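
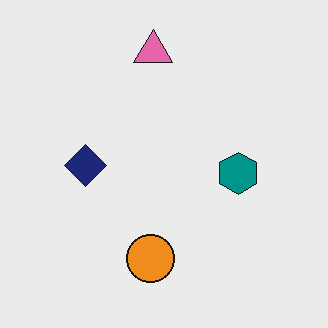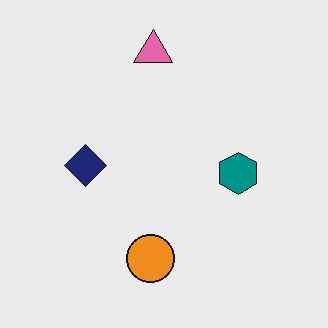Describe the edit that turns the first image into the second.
The image was given moderate JPEG compression.

Blocky 8×8 compression artifacts appear around shape edges and the flat background shows ringing — characteristic JPEG degradation.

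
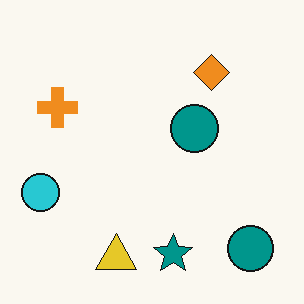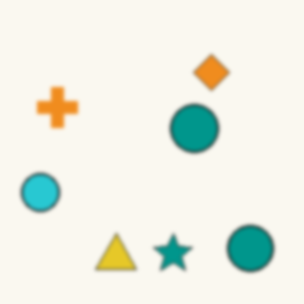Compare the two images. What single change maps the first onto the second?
The second image is the first slightly softened.

Shape edges and outlines are uniformly softened across the whole image.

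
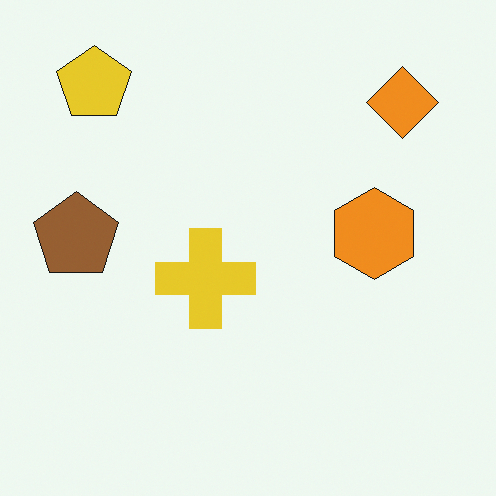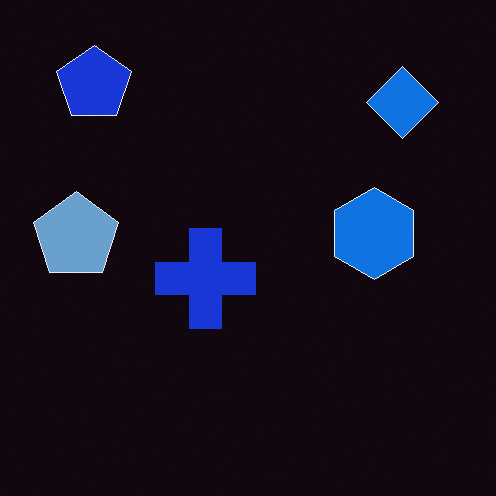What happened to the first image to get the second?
Color-inverted (negative).

The light background has become dark and every shape's color is its complement — a photographic negative.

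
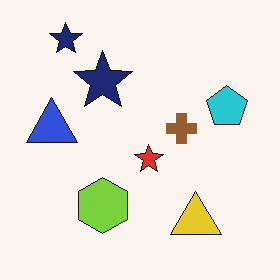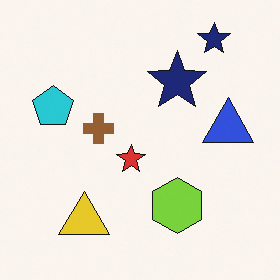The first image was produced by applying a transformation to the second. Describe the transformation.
The image was flipped horizontally (left ↔ right).

The blue triangle is in the right of the second image and the left of the first — shapes on opposite sides of the vertical midline have swapped in a mirror flip.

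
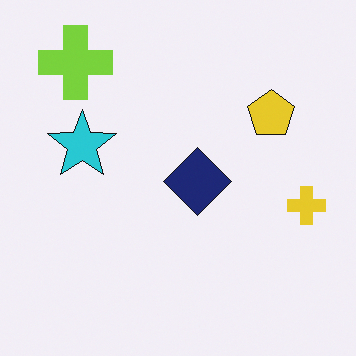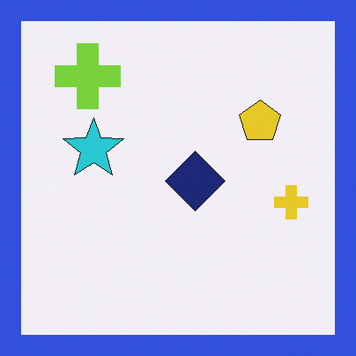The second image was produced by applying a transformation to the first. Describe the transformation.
The image was framed with a blue border.

A solid blue frame runs around the edge of the second image, with the content slightly shrunk inside it.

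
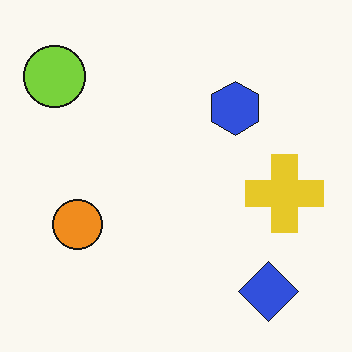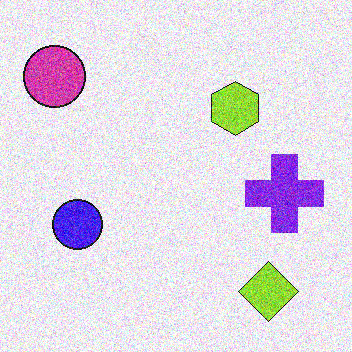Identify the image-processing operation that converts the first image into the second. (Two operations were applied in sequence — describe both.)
The transformation is: hue-shifted through roughly half the color wheel, then degraded with heavy additive noise.

Every shape's color has rotated by the same amount around the hue wheel — a uniform hue shift. Random speckle covers the whole image, including the flat background.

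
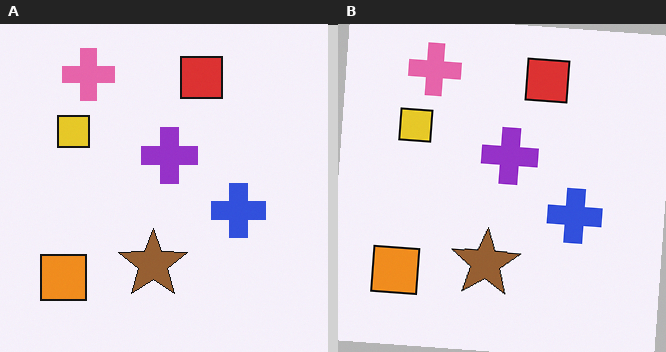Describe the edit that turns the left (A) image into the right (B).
The right (B) image is the left (A) rotated clockwise by a small amount.

Every shape is tilted by the same angle and the image corners show triangular fill wedges — a whole-image rotation by a non-right angle.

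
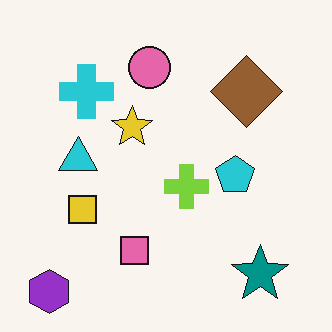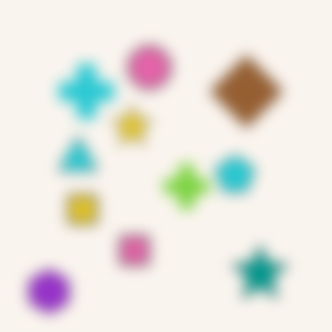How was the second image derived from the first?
The image was heavily blurred.

Shape edges and outlines are uniformly softened across the whole image.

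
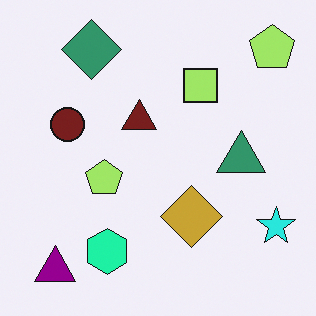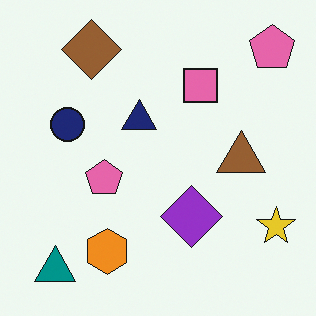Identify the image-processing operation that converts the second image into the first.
The image was hue-shifted by a moderate amount.

Every shape's color has rotated by the same amount around the hue wheel — a uniform hue shift.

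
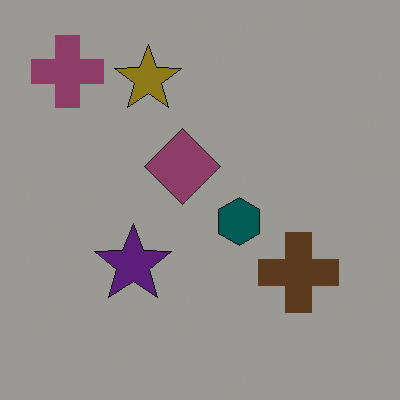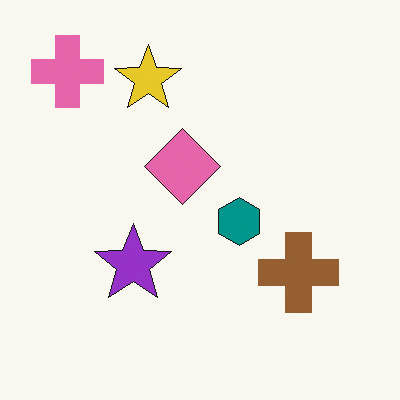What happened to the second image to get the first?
The image was substantially darkened.

Every pixel — background and shapes alike — is uniformly darkened.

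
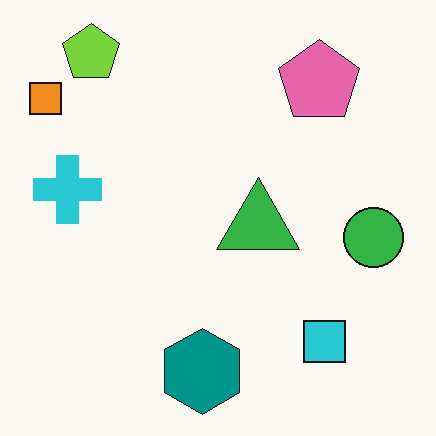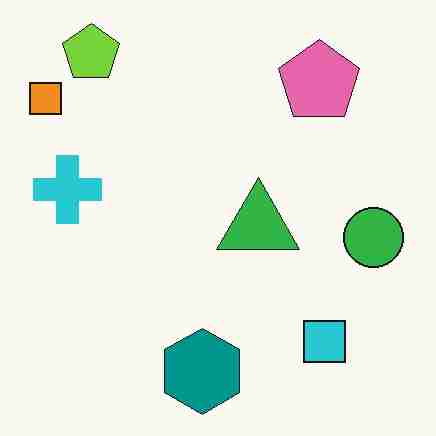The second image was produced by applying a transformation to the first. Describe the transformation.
It was heavily JPEG-compressed with obvious blocking artifacts.

Blocky 8×8 compression artifacts appear around shape edges and the flat background shows ringing — characteristic JPEG degradation.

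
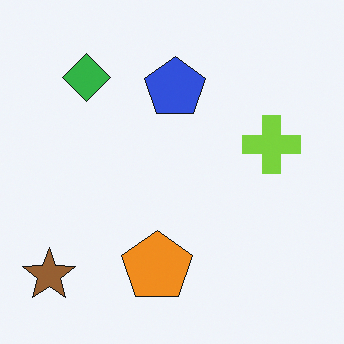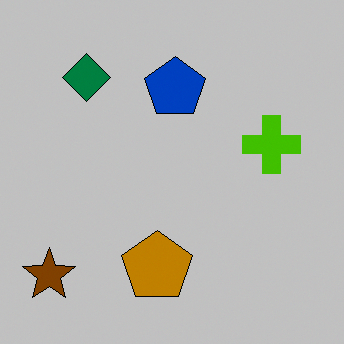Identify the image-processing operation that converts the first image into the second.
This is the original image heavily posterized to just a handful of flat colors.

Each flat color has snapped to a coarser quantized level — most visibly, the near-white background has dropped to a flat grey.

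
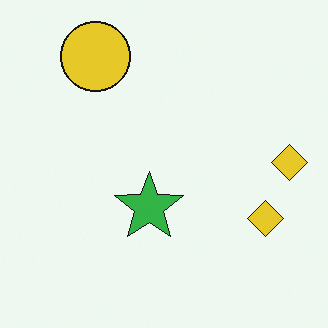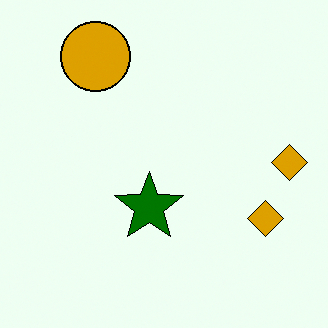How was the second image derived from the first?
Boosted in contrast.

Tones are pushed away from mid-grey across the whole image — a global contrast change.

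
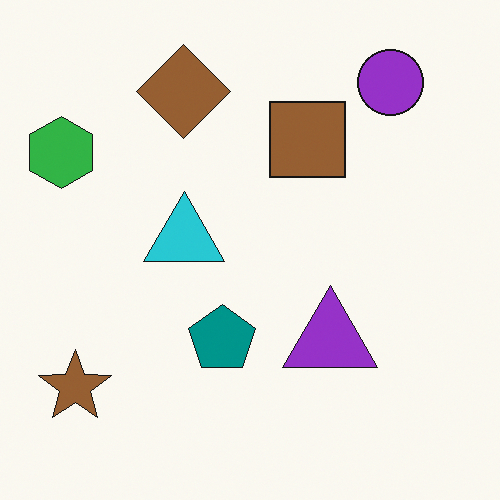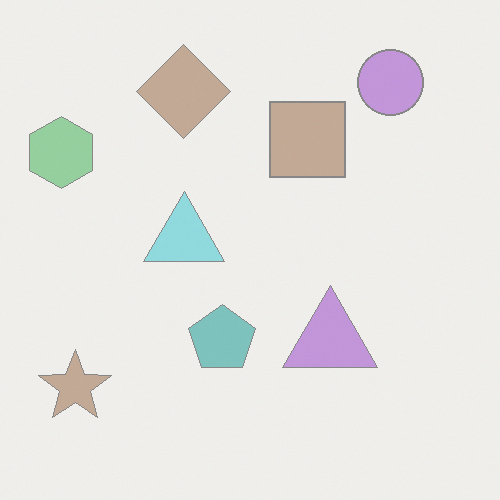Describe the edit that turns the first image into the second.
The image was washed out (contrast reduced).

Tones are pushed toward mid-grey across the whole image — a global contrast change.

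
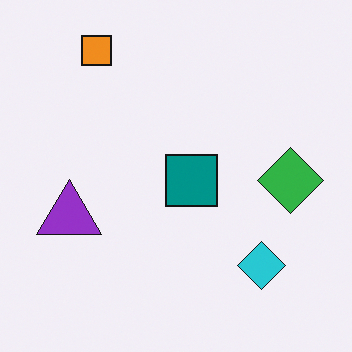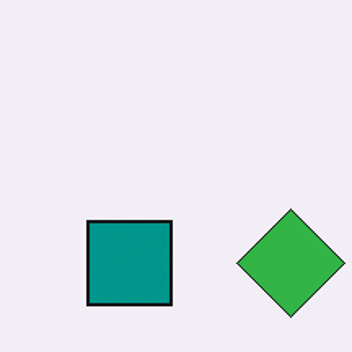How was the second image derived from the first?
This is the original image cropped to a noticeably smaller region and rescaled.

The visible shapes are larger and the field of view is narrower; shapes near the original edges may be partly or wholly outside the frame — a crop-and-rescale.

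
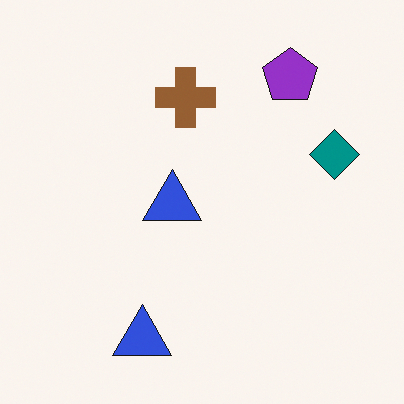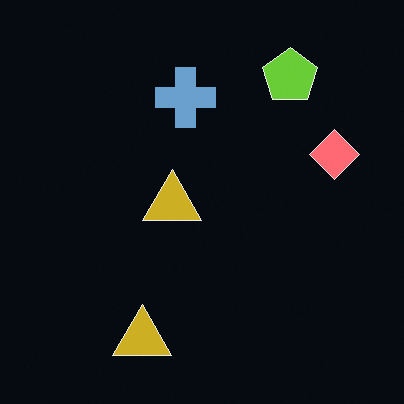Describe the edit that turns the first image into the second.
This is the original image color-inverted (negative).

The light background has become dark and every shape's color is its complement — a photographic negative.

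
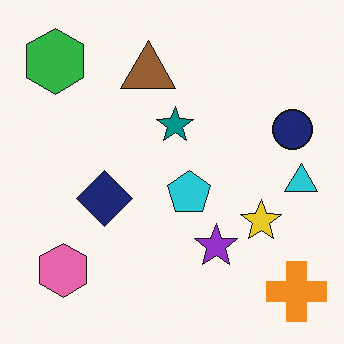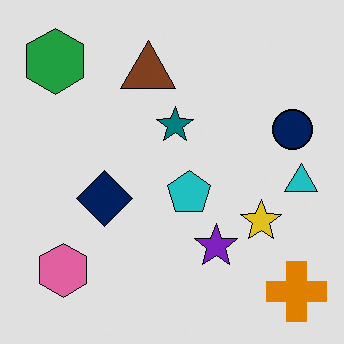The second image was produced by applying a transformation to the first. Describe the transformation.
The second image is the first moderately posterized.

Each flat color has snapped to a coarser quantized level — most visibly, the near-white background has dropped to a flat grey.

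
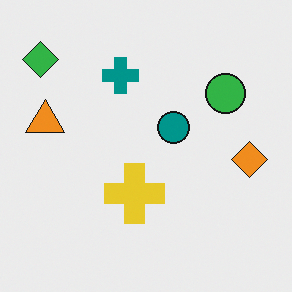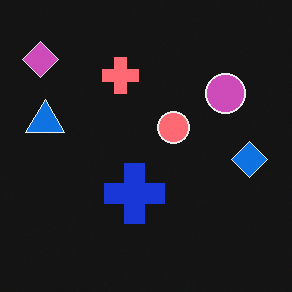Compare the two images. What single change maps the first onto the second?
The image was color-inverted (negative).

The light background has become dark and every shape's color is its complement — a photographic negative.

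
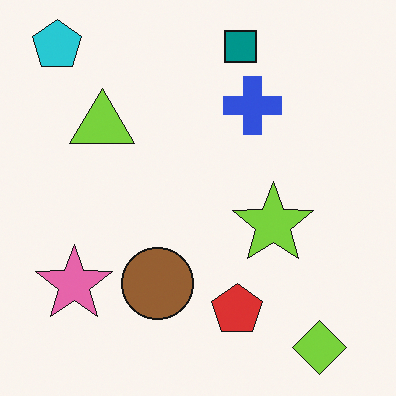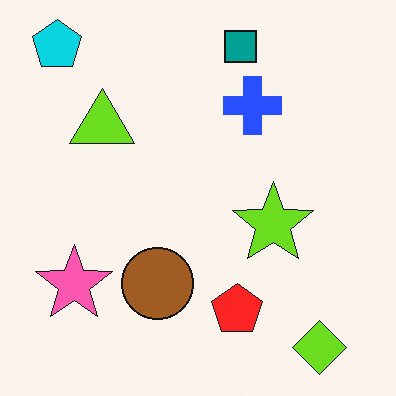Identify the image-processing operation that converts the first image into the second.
The transformation is: slightly oversaturated.

All colors are more vivid — a global saturation change.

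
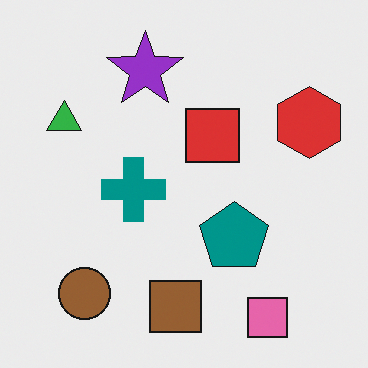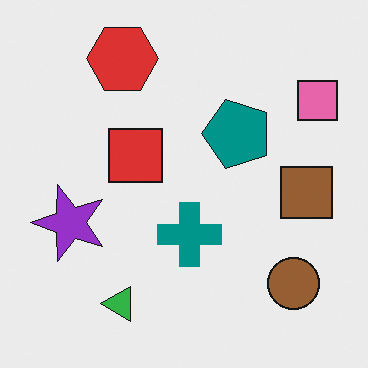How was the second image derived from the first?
This is the original image rotated 90° counter-clockwise.

The pink square sits in the bottom-right of the first image and the top-right of the second — consistent with a whole-image 90° counter-clockwise rotation.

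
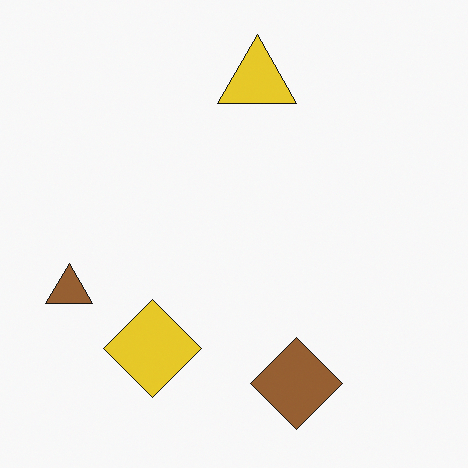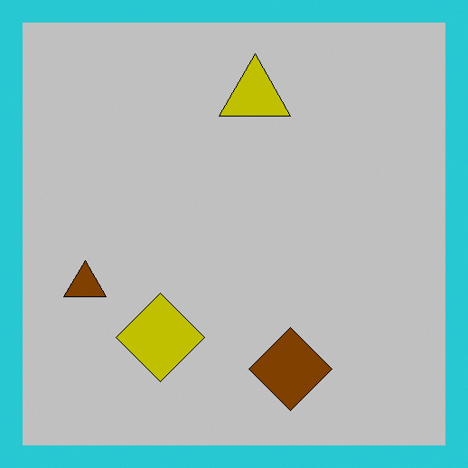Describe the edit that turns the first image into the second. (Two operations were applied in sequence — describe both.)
The second image is the first aggressively posterized, then framed with a cyan border.

Each flat color has snapped to a coarser quantized level — most visibly, the near-white background has dropped to a flat grey. A solid cyan frame runs around the edge of the second image, with the content slightly shrunk inside it.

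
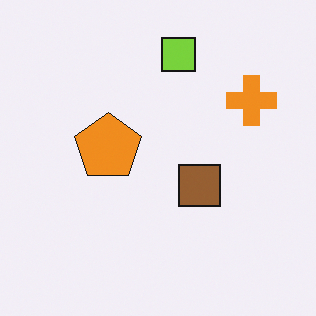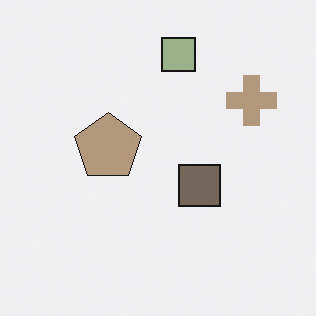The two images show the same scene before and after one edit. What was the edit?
It was made much more muted (saturation change).

All colors are more muted and greyish — a global saturation change.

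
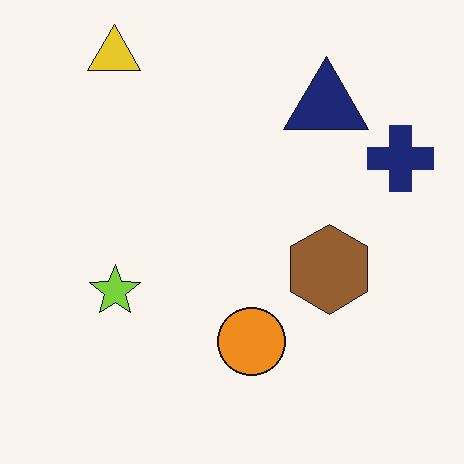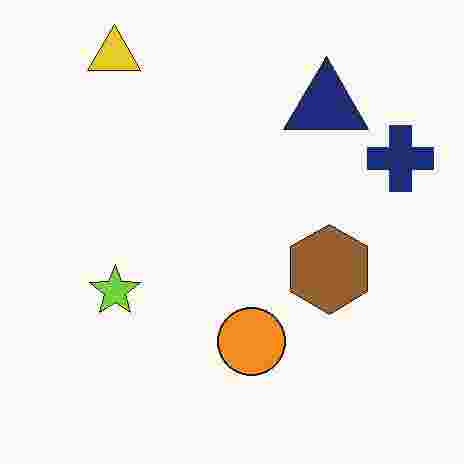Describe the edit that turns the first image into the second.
The transformation is: degraded with heavy JPEG compression.

Blocky 8×8 compression artifacts appear around shape edges and the flat background shows ringing — characteristic JPEG degradation.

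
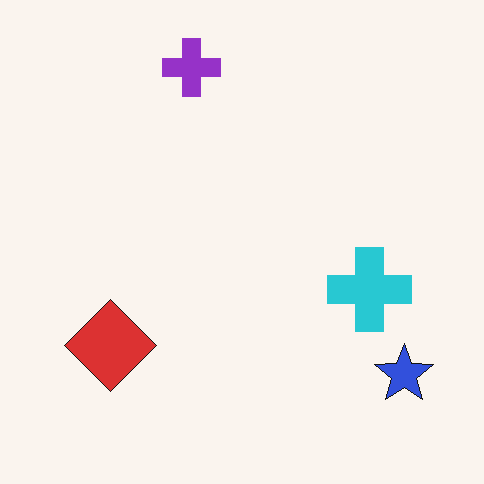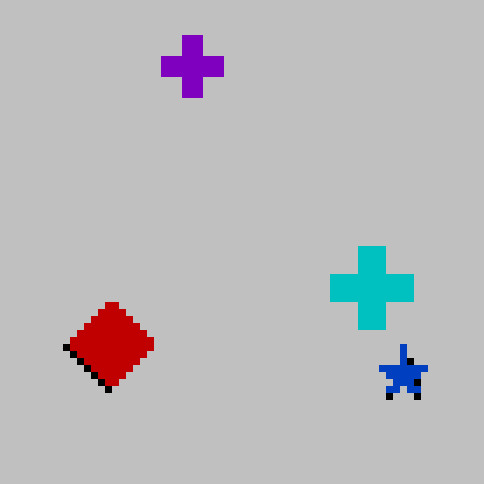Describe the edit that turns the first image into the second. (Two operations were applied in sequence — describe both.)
Pixelated into visible square blocks, then aggressively posterized.

Shapes are reduced to large square blocks; fine edges and outlines are lost — a downscale-then-upscale (mosaic) effect. Each flat color has snapped to a coarser quantized level — most visibly, the near-white background has dropped to a flat grey.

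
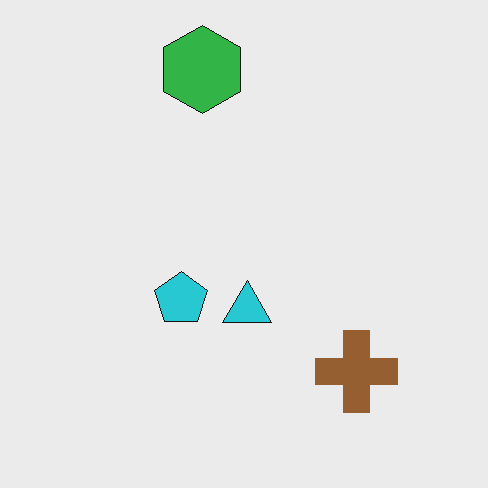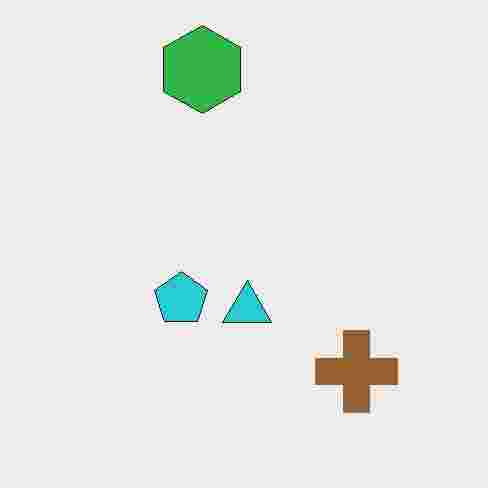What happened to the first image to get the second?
It was heavily JPEG-compressed with obvious blocking artifacts.

Blocky 8×8 compression artifacts appear around shape edges and the flat background shows ringing — characteristic JPEG degradation.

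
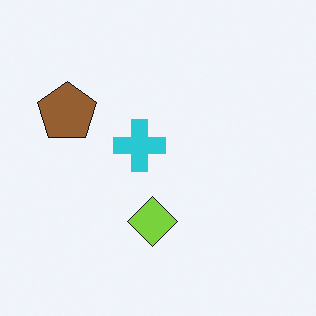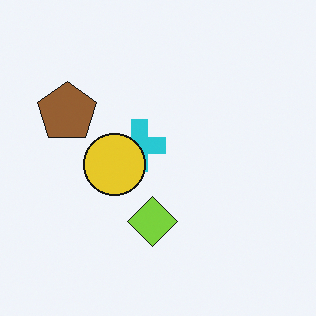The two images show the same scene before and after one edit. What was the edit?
This is the original image overlaid with an additional yellow circle.

A yellow circle appears in the second image that is absent from the first.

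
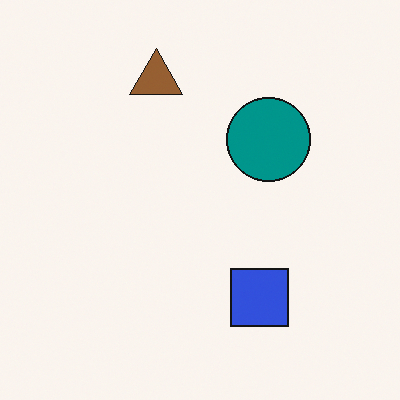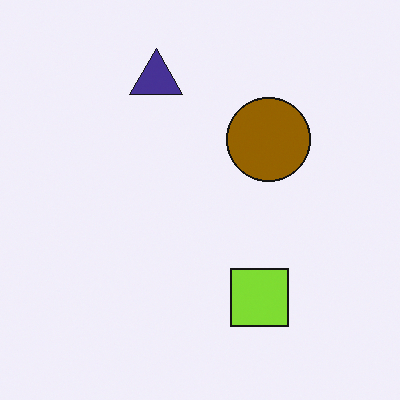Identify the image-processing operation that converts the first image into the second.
The image was hue-shifted by a large amount.

Every shape's color has rotated by the same amount around the hue wheel — a uniform hue shift.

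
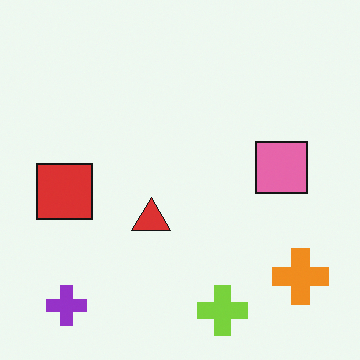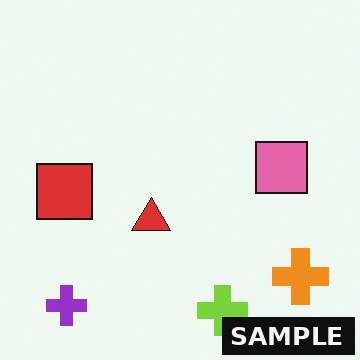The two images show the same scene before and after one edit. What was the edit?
The second image is the first watermarked with the text "SAMPLE" in the lower-right corner.

A dark label reading "SAMPLE" appears in the lower-right corner.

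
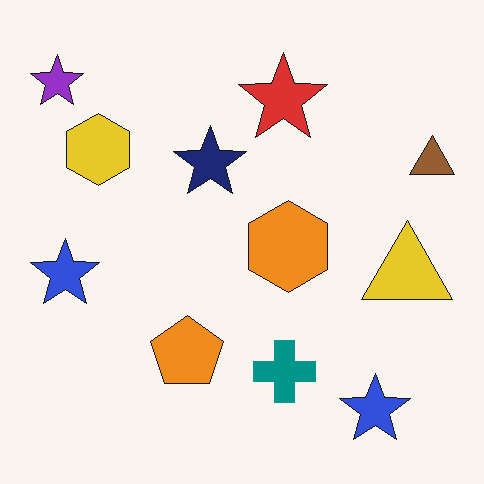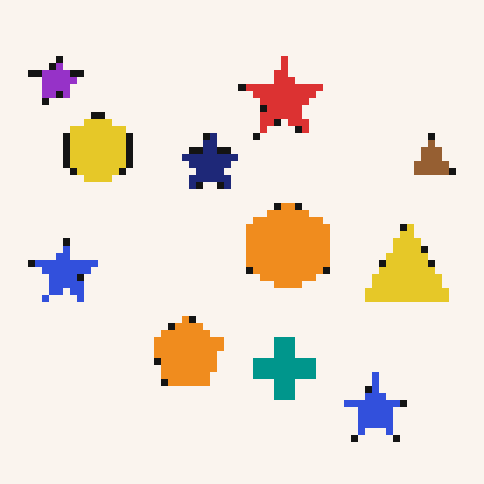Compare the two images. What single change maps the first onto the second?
This is the original image pixelated into visible square blocks.

Shapes are reduced to large square blocks; fine edges and outlines are lost — a downscale-then-upscale (mosaic) effect.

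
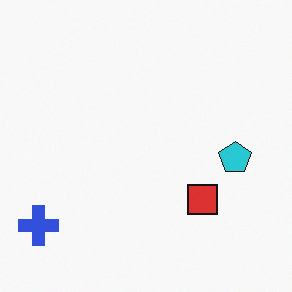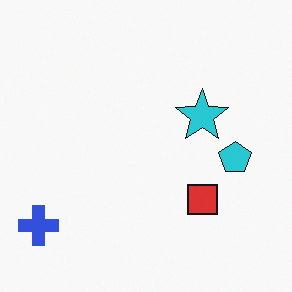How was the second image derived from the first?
This is the original image overlaid with an additional cyan star.

A cyan star appears in the second image that is absent from the first.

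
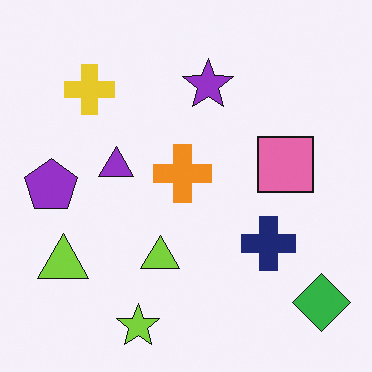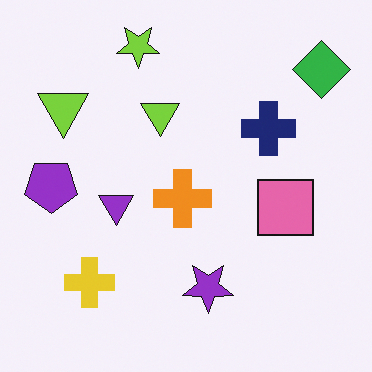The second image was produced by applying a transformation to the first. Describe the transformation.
The transformation is: flipped vertically (top ↔ bottom).

The lime star is in the bottom of the first image and the top of the second — shapes on opposite sides of the horizontal midline have swapped in a mirror flip.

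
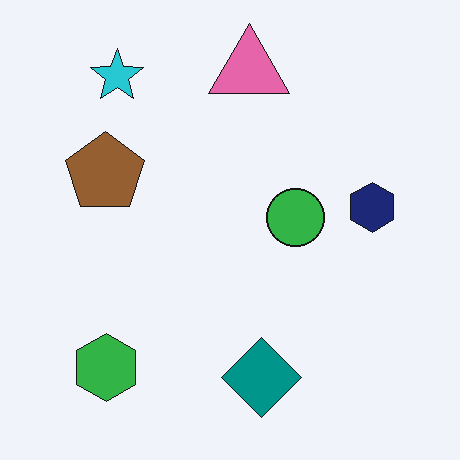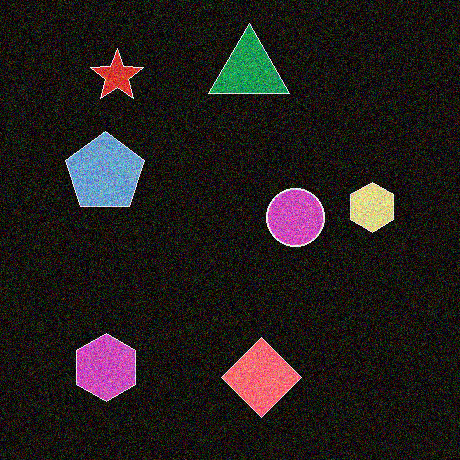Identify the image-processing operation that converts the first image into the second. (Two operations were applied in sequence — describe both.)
The image was color-inverted (negative), then degraded with strong gaussian noise.

The light background has become dark and every shape's color is its complement — a photographic negative. Random speckle covers the whole image, including the flat background.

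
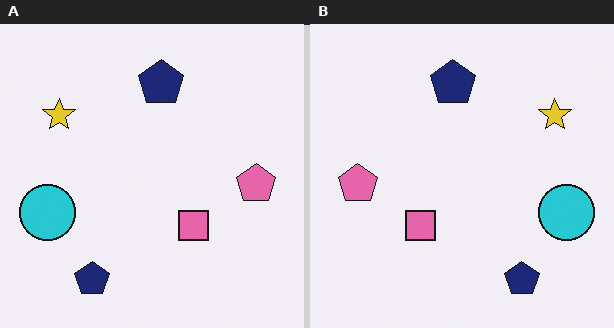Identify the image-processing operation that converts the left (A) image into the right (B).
The image was flipped horizontally (left ↔ right).

The cyan circle is in the left of the left (A) image and the right of the right (B) — shapes on opposite sides of the vertical midline have swapped in a mirror flip.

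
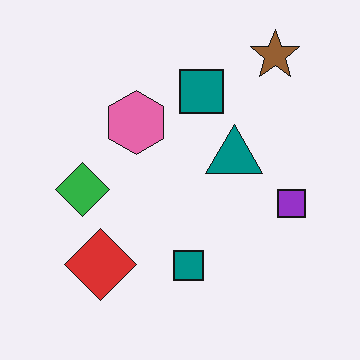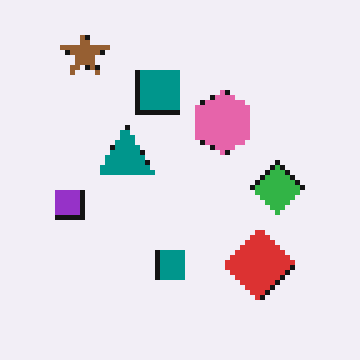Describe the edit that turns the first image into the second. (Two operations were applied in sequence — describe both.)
This is the original image flipped horizontally (left ↔ right), then lightly pixelated (a mild mosaic effect).

The purple square is in the right of the first image and the left of the second — shapes on opposite sides of the vertical midline have swapped in a mirror flip. Shapes are reduced to large square blocks; fine edges and outlines are lost — a downscale-then-upscale (mosaic) effect.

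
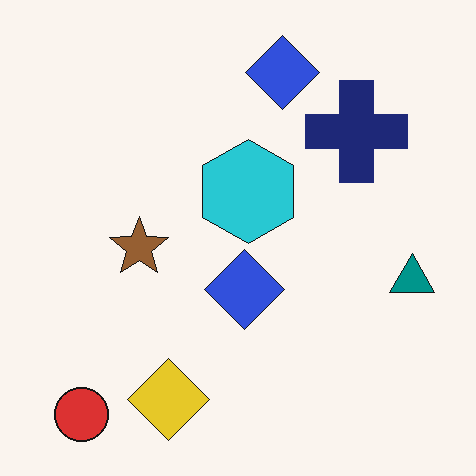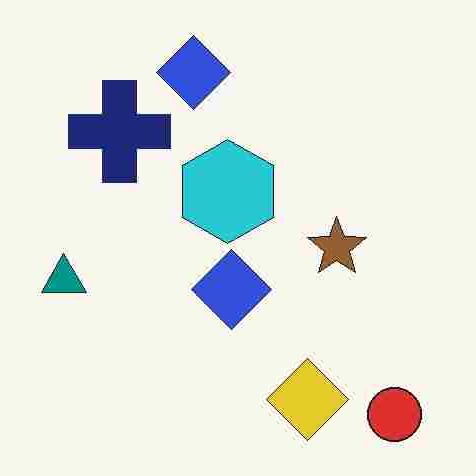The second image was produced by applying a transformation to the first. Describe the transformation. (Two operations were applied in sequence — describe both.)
The second image is the first degraded with heavy JPEG compression, then flipped horizontally (left ↔ right).

Blocky 8×8 compression artifacts appear around shape edges and the flat background shows ringing — characteristic JPEG degradation. The teal triangle is in the right of the first image and the left of the second — shapes on opposite sides of the vertical midline have swapped in a mirror flip.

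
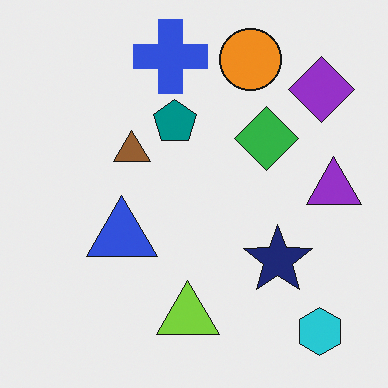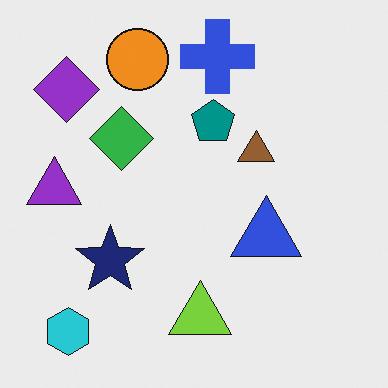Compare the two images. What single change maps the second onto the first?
This is the original image flipped horizontally (left ↔ right).

The purple triangle is in the left of the second image and the right of the first — shapes on opposite sides of the vertical midline have swapped in a mirror flip.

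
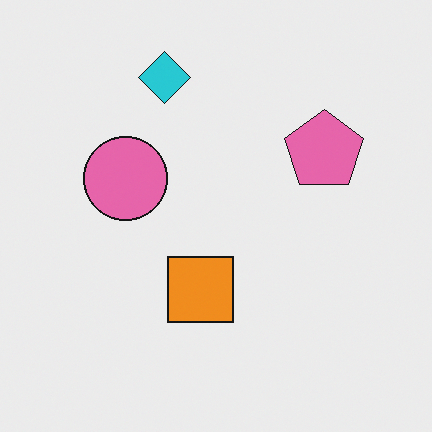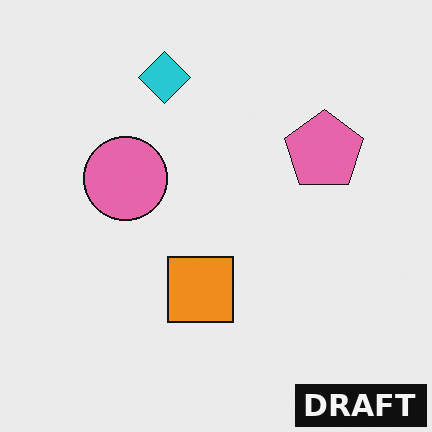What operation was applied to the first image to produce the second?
Watermarked with the text "DRAFT" in the lower-right corner.

A dark label reading "DRAFT" appears in the lower-right corner.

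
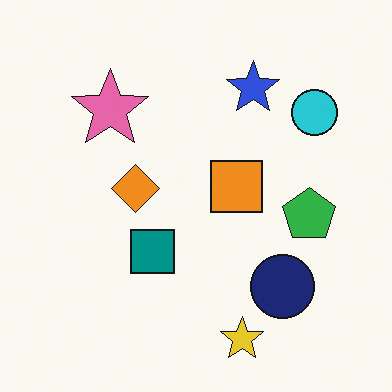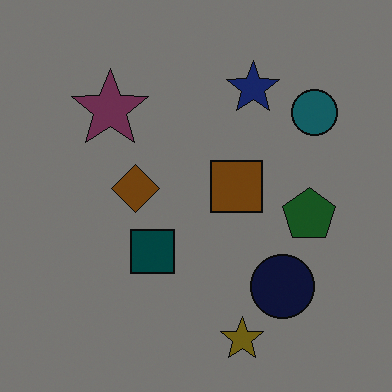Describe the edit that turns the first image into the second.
This is the original image substantially darkened.

Every pixel — background and shapes alike — is uniformly darkened.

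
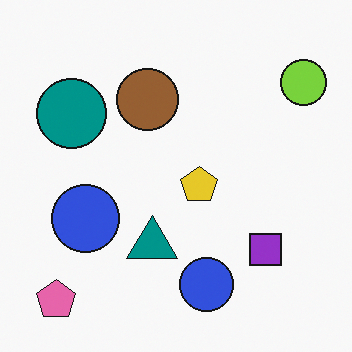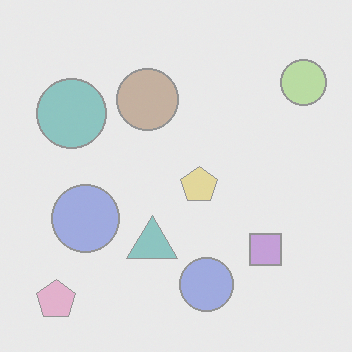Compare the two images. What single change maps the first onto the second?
The second image is the first washed out (contrast reduced).

Tones are pushed toward mid-grey across the whole image — a global contrast change.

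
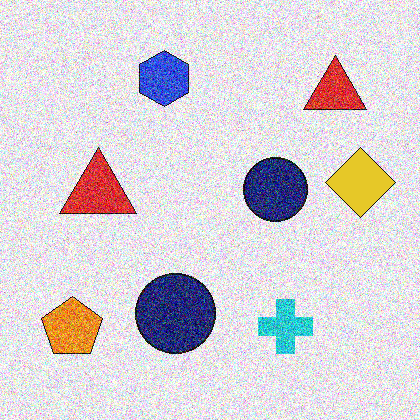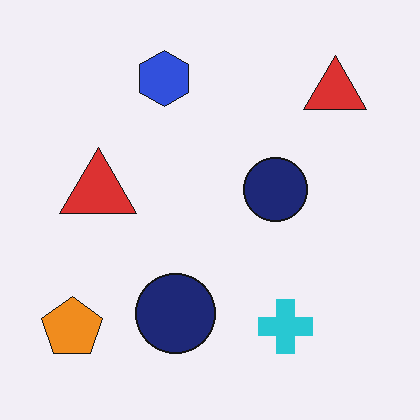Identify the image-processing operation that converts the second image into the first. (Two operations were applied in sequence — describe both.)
This is the original image degraded with a thick layer of grain, then overlaid with an additional yellow diamond.

Random speckle covers the whole image, including the flat background. A yellow diamond appears in the first image that is absent from the second.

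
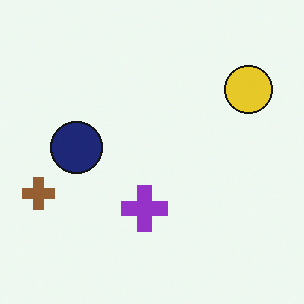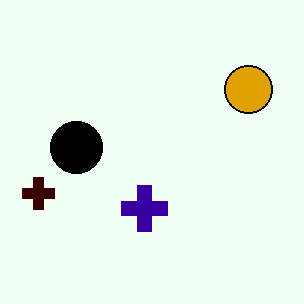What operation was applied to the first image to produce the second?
The image was given much higher contrast.

Tones are pushed away from mid-grey across the whole image — a global contrast change.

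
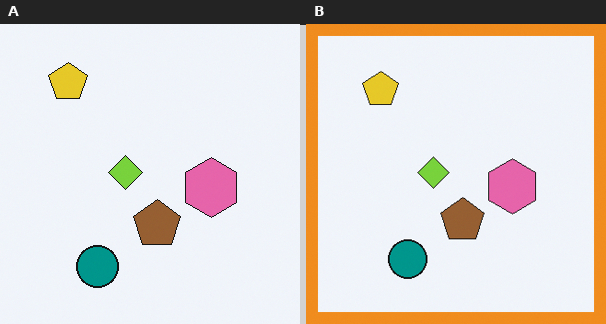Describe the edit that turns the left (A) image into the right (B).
The right (B) image is the left (A) framed with a orange border.

A solid orange frame runs around the edge of the right (B) image, with the content slightly shrunk inside it.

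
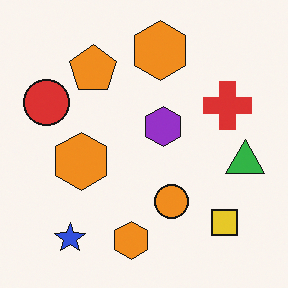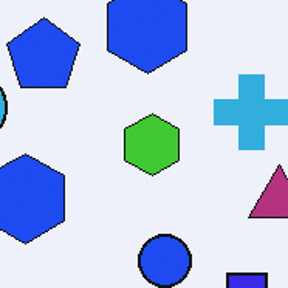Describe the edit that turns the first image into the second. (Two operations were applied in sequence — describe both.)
This is the original image hue-shifted through roughly half the color wheel, then cropped slightly and scaled back up.

Every shape's color has rotated by the same amount around the hue wheel — a uniform hue shift. The visible shapes are larger and the field of view is narrower; shapes near the original edges may be partly or wholly outside the frame — a crop-and-rescale.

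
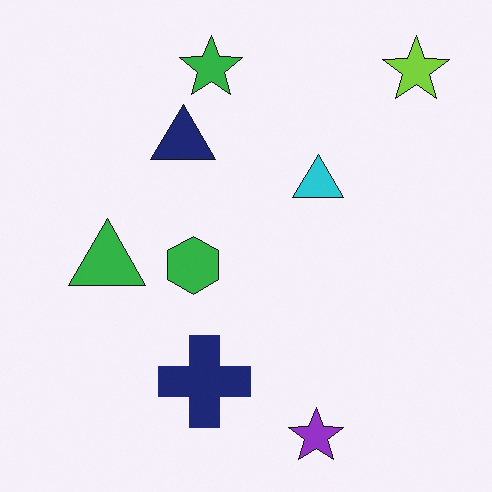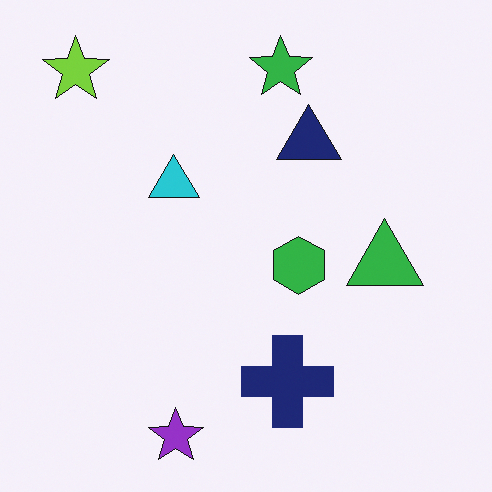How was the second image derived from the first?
The image was flipped horizontally (left ↔ right).

The lime star is in the top-right of the first image and the top-left of the second — shapes on opposite sides of the vertical midline have swapped in a mirror flip.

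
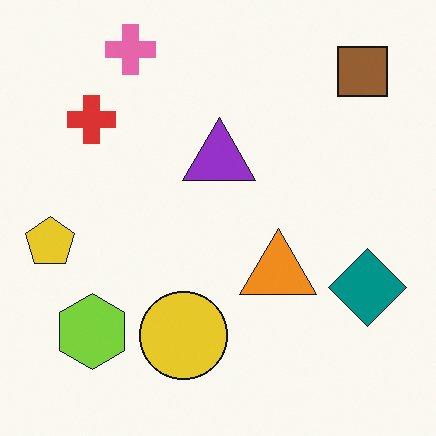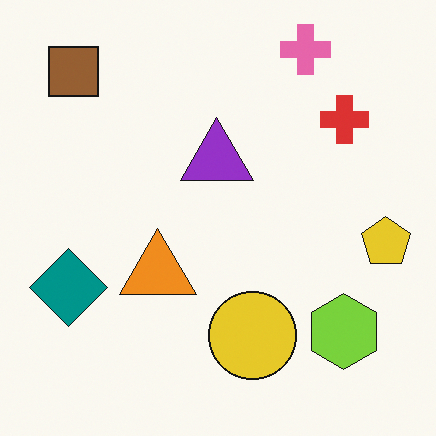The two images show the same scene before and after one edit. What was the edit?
The transformation is: flipped horizontally (left ↔ right).

The yellow pentagon is in the left of the first image and the right of the second — shapes on opposite sides of the vertical midline have swapped in a mirror flip.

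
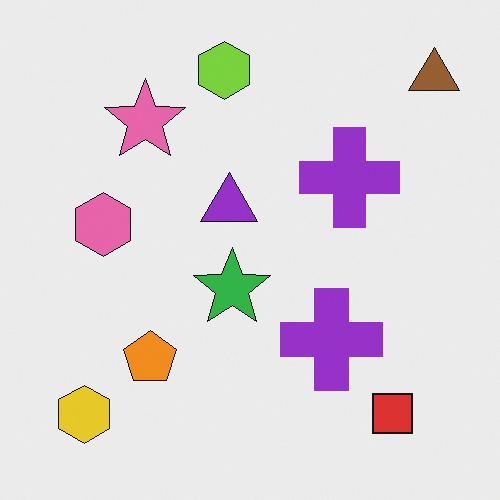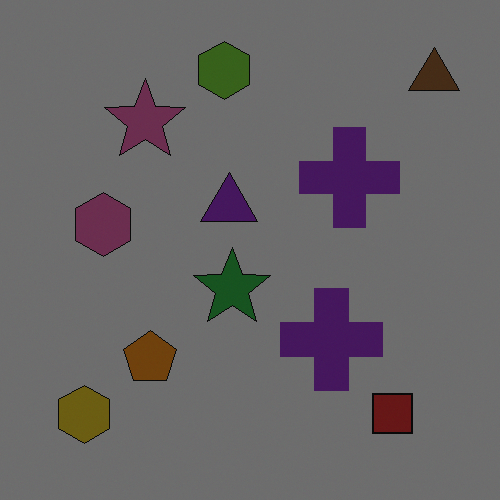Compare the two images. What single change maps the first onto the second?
The second image is the first substantially darkened.

Every pixel — background and shapes alike — is uniformly darkened.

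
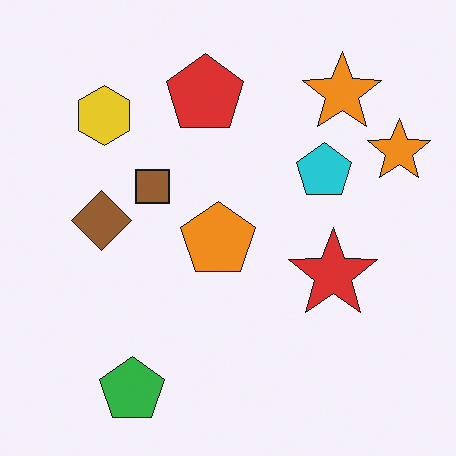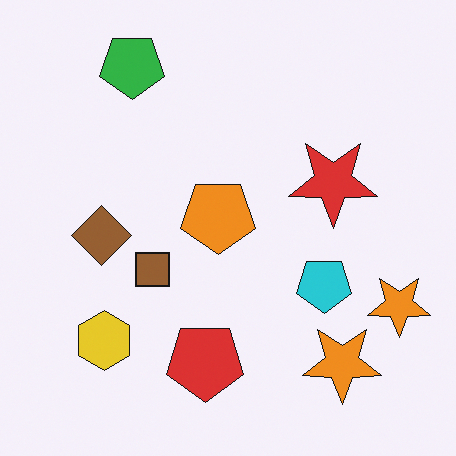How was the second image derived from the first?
The image was flipped vertically (top ↔ bottom).

The green pentagon is in the bottom-left of the first image and the top-left of the second — shapes on opposite sides of the horizontal midline have swapped in a mirror flip.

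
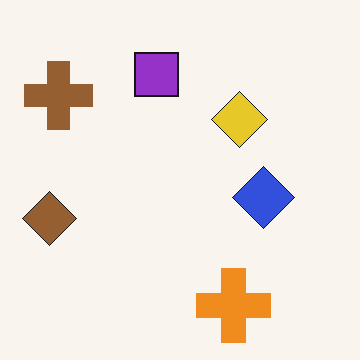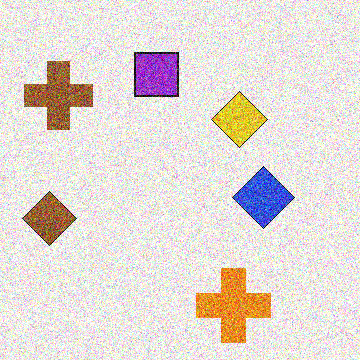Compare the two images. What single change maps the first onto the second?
The transformation is: degraded with heavy additive noise.

Random speckle covers the whole image, including the flat background.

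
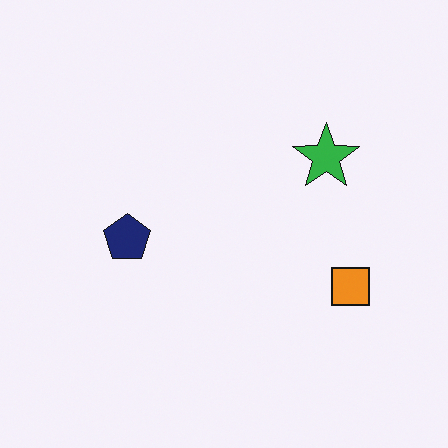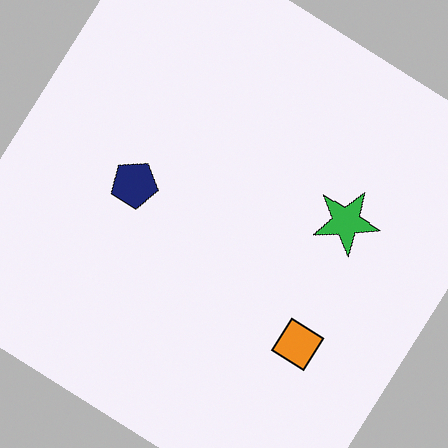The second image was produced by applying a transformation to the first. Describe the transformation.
It was rotated clockwise by a large amount — several tens of degrees.

Every shape is tilted by the same angle and the image corners show triangular fill wedges — a whole-image rotation by a non-right angle.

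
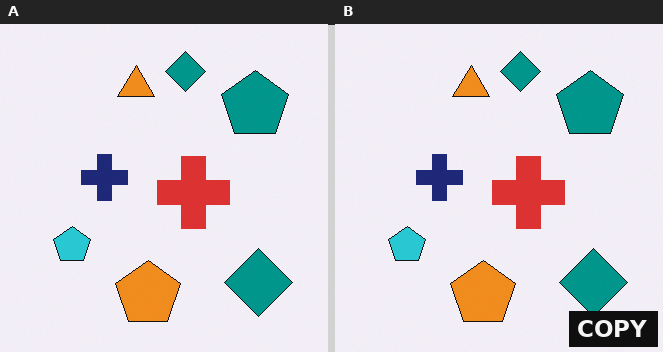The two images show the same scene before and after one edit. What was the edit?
The image was watermarked with the text "COPY" in the lower-right corner.

A dark label reading "COPY" appears in the lower-right corner.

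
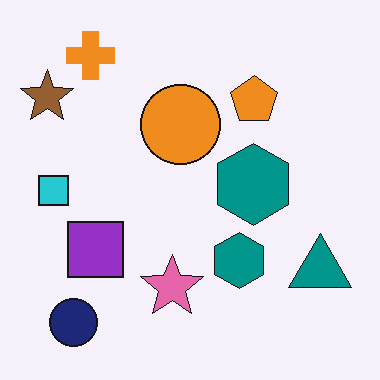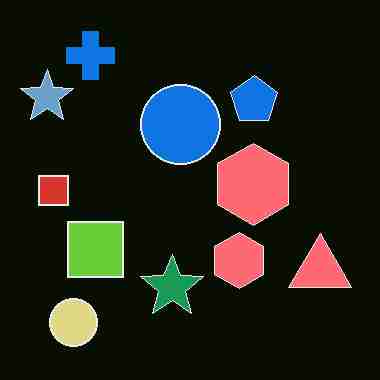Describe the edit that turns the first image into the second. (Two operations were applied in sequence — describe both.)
Degraded with heavy JPEG compression, then color-inverted (negative).

Blocky 8×8 compression artifacts appear around shape edges and the flat background shows ringing — characteristic JPEG degradation. The light background has become dark and every shape's color is its complement — a photographic negative.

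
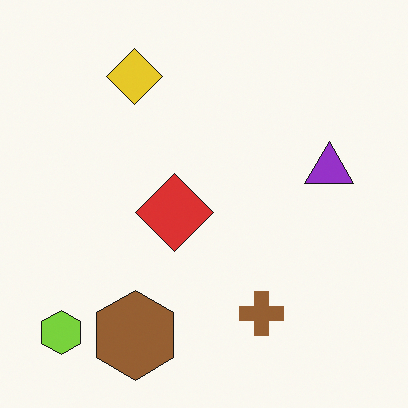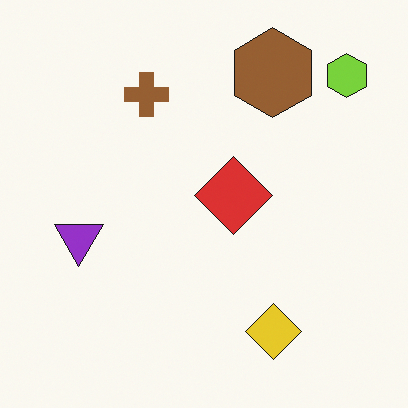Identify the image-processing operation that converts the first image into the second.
Rotated 180°.

The lime hexagon sits in the bottom-left of the first image and the top-right of the second — consistent with a whole-image 180° rotation.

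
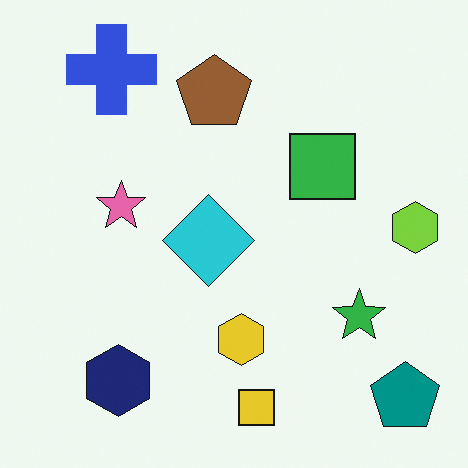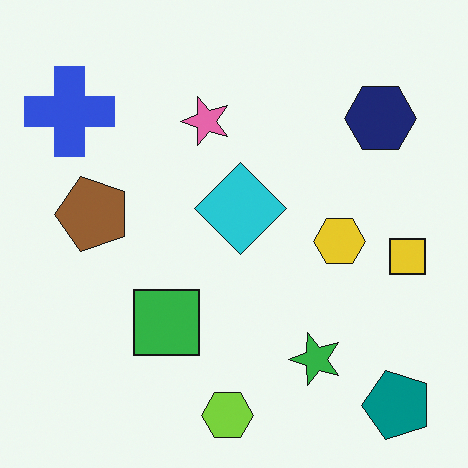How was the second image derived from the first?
It was transposed (reflected across the top-left ↔ bottom-right diagonal).

Shapes have swapped their row and column positions — what was in the top-right is now in the bottom-left — a diagonal reflection.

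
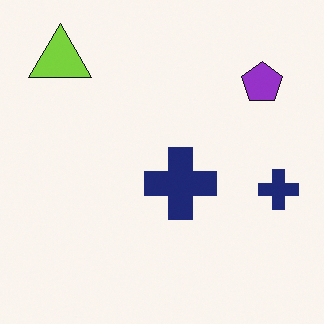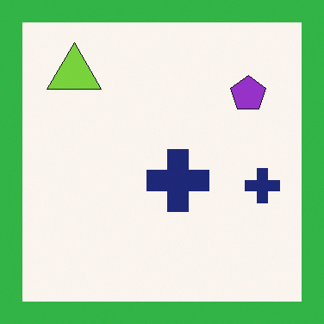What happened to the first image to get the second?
The second image is the first framed with a green border.

A solid green frame runs around the edge of the second image, with the content slightly shrunk inside it.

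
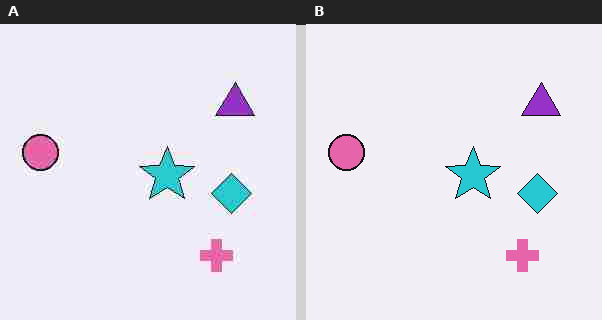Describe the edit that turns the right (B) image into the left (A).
It was degraded with heavy JPEG compression.

Blocky 8×8 compression artifacts appear around shape edges and the flat background shows ringing — characteristic JPEG degradation.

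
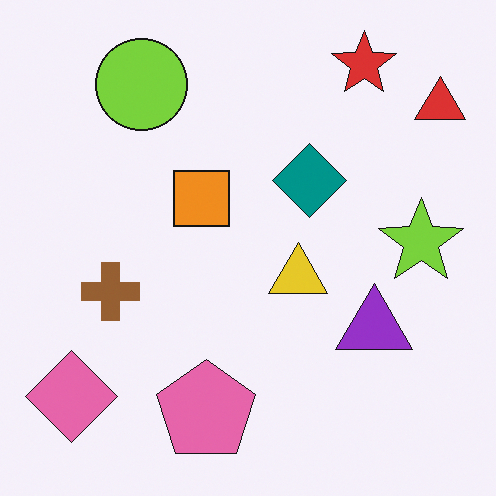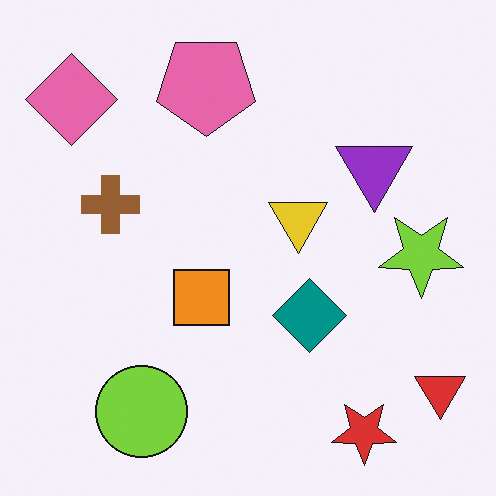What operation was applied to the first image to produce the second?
Flipped vertically (top ↔ bottom).

The red star is in the top-right of the first image and the bottom-right of the second — shapes on opposite sides of the horizontal midline have swapped in a mirror flip.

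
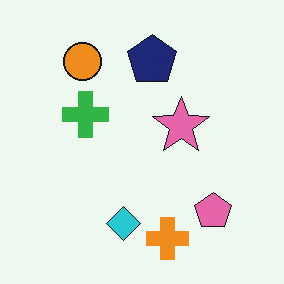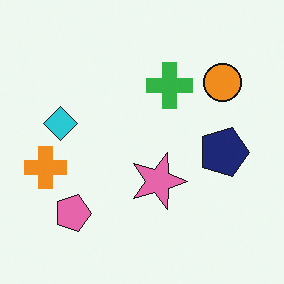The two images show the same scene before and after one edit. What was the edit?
The transformation is: rotated 90° clockwise.

The orange circle sits in the top-left of the first image and the top-right of the second — consistent with a whole-image 90° clockwise rotation.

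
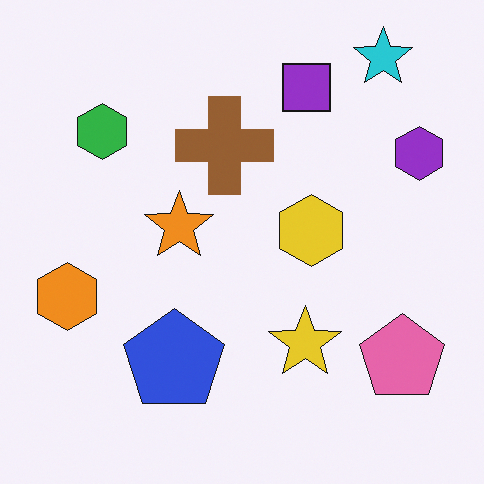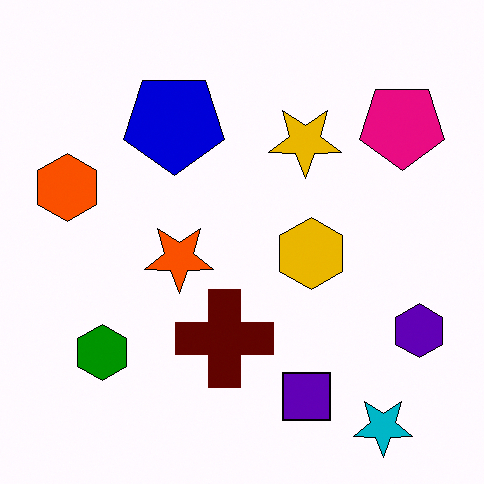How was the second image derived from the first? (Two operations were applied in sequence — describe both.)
This is the original image flipped vertically (top ↔ bottom), then boosted in contrast.

The cyan star is in the top-right of the first image and the bottom-right of the second — shapes on opposite sides of the horizontal midline have swapped in a mirror flip. Tones are pushed away from mid-grey across the whole image — a global contrast change.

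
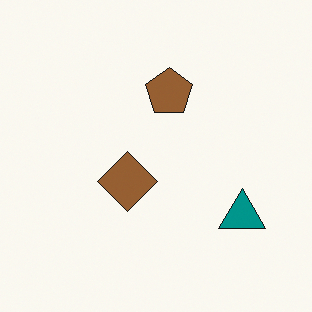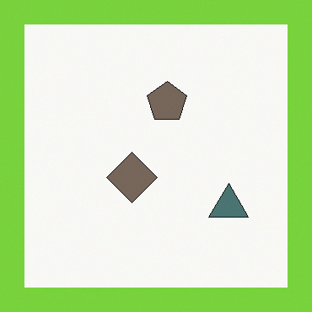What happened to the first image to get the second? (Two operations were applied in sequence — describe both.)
The second image is the first heavily desaturated, then framed with a lime border.

All colors are more muted and greyish — a global saturation change. A solid lime frame runs around the edge of the second image, with the content slightly shrunk inside it.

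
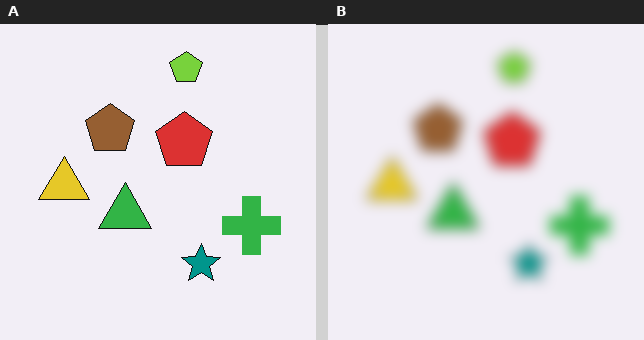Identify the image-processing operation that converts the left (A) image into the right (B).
It was heavily blurred.

Shape edges and outlines are uniformly softened across the whole image.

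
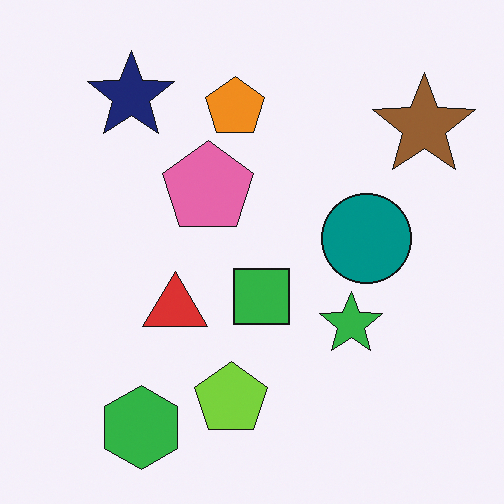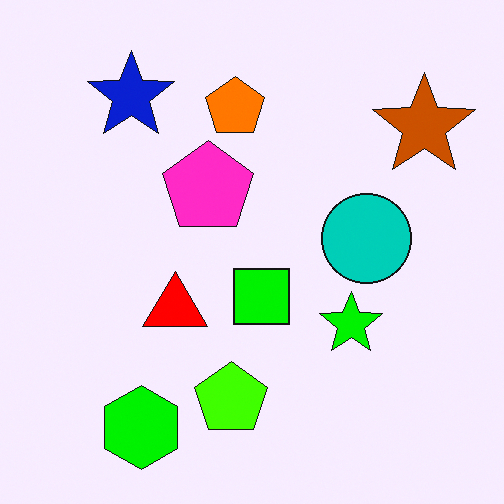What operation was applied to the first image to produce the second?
The second image is the first heavily oversaturated.

All colors are more vivid — a global saturation change.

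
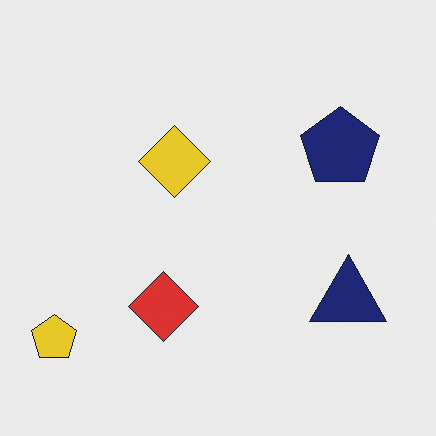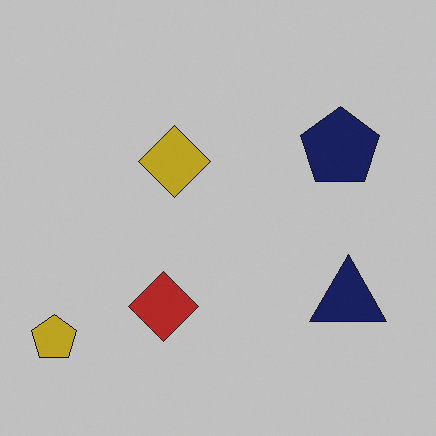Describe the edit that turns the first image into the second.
It was darkened a little.

Every pixel — background and shapes alike — is uniformly darkened.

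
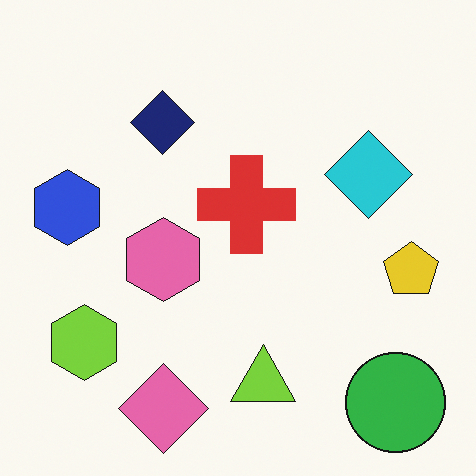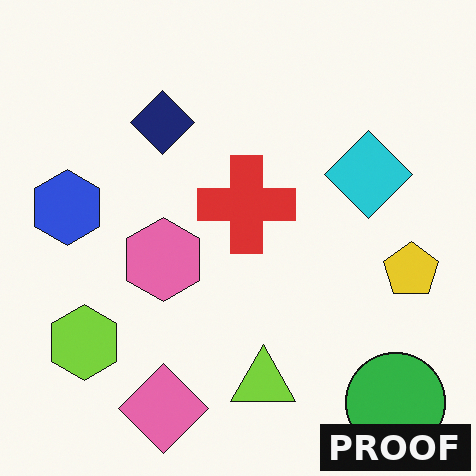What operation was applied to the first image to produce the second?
It was watermarked with the text "PROOF" in the lower-right corner.

A dark label reading "PROOF" appears in the lower-right corner.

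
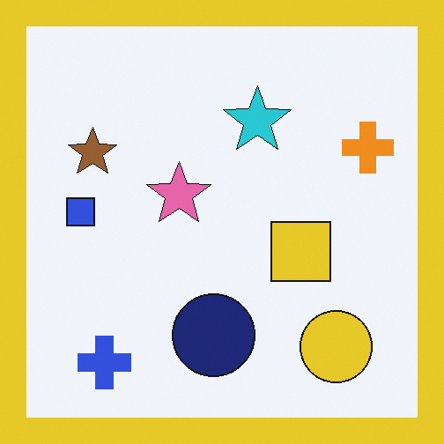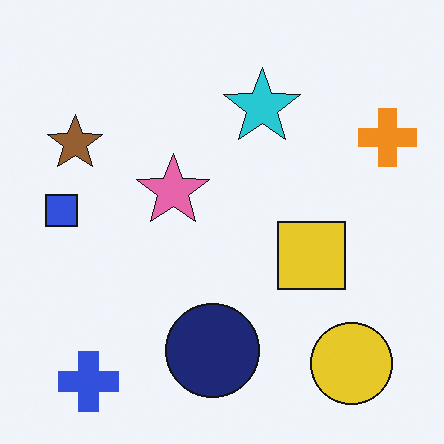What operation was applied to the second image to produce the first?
It was framed with a yellow border.

A solid yellow frame runs around the edge of the first image, with the content slightly shrunk inside it.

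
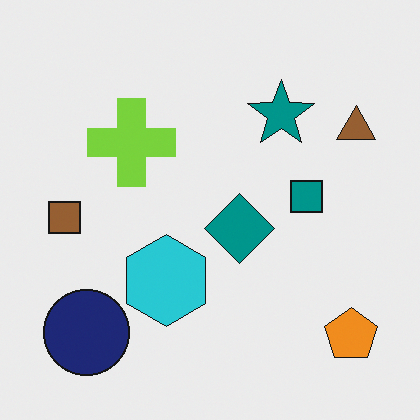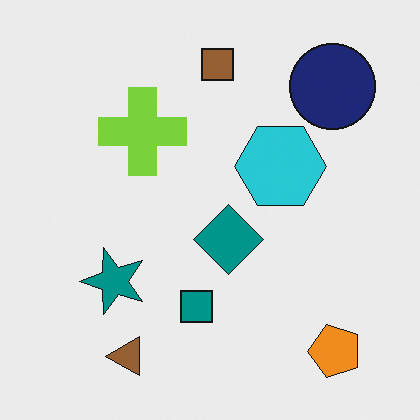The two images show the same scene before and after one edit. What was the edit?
It was transposed (reflected across the top-left ↔ bottom-right diagonal).

Shapes have swapped their row and column positions — what was in the top-right is now in the bottom-left — a diagonal reflection.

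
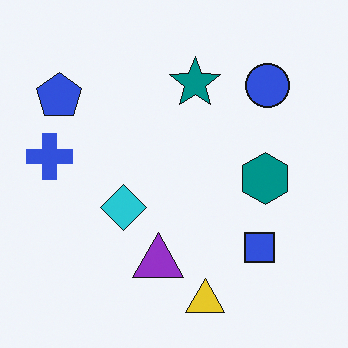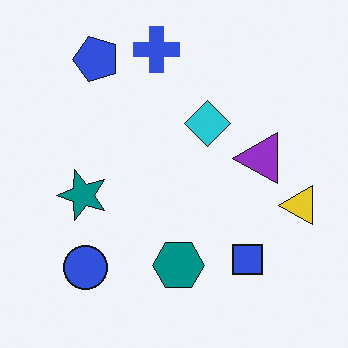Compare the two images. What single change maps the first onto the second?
Transposed (reflected across the top-left ↔ bottom-right diagonal).

Shapes have swapped their row and column positions — what was in the top-right is now in the bottom-left — a diagonal reflection.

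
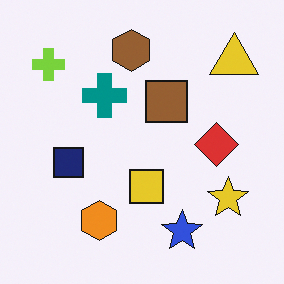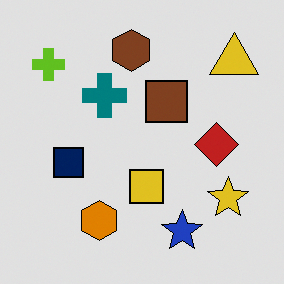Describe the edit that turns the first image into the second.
The image was posterized to a reduced palette.

Each flat color has snapped to a coarser quantized level — most visibly, the near-white background has dropped to a flat grey.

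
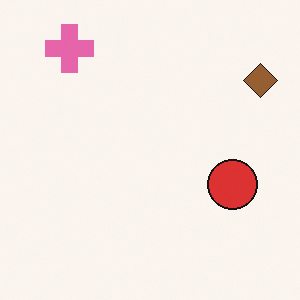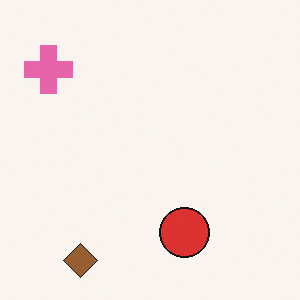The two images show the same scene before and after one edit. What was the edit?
The image was transposed (reflected across the top-left ↔ bottom-right diagonal).

Shapes have swapped their row and column positions — what was in the top-right is now in the bottom-left — a diagonal reflection.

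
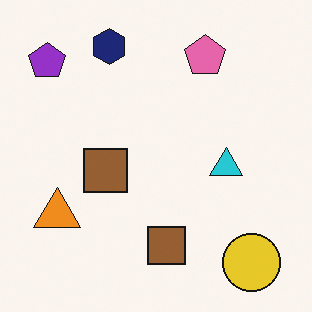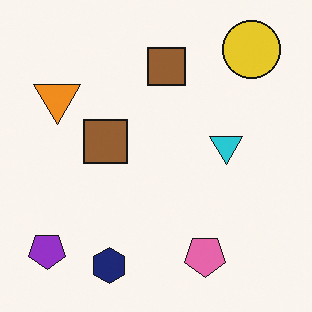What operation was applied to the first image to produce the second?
Flipped vertically (top ↔ bottom).

The navy hexagon is in the top of the first image and the bottom of the second — shapes on opposite sides of the horizontal midline have swapped in a mirror flip.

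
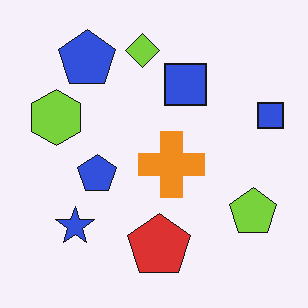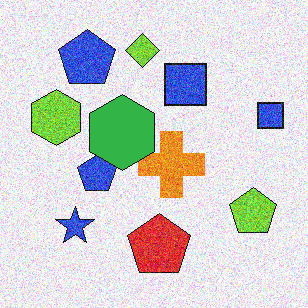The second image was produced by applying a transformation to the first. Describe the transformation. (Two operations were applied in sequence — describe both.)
The second image is the first degraded with heavy additive noise, then overlaid with an additional green hexagon.

Random speckle covers the whole image, including the flat background. A green hexagon appears in the second image that is absent from the first.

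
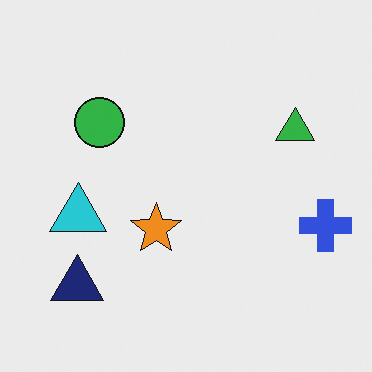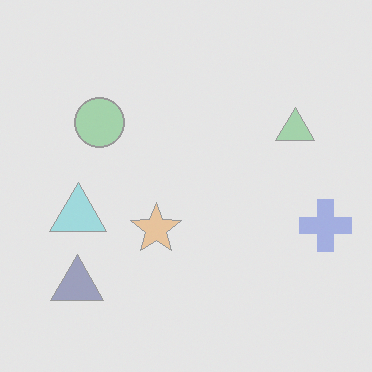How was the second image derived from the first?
This is the original image washed out (contrast reduced).

Tones are pushed toward mid-grey across the whole image — a global contrast change.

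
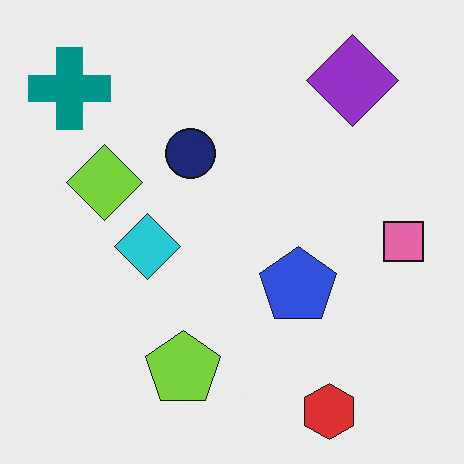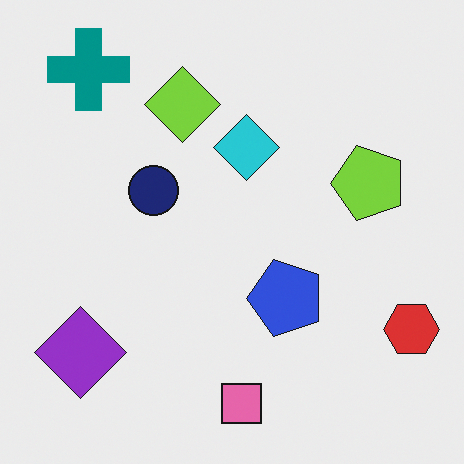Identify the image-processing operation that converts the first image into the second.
Transposed (reflected across the top-left ↔ bottom-right diagonal).

Shapes have swapped their row and column positions — what was in the top-right is now in the bottom-left — a diagonal reflection.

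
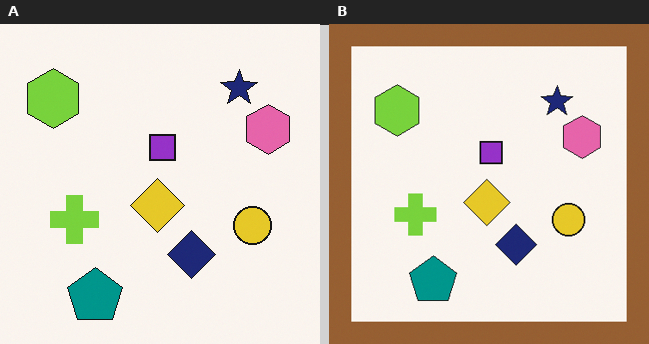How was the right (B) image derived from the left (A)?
The image was framed with a brown border.

A solid brown frame runs around the edge of the right (B) image, with the content slightly shrunk inside it.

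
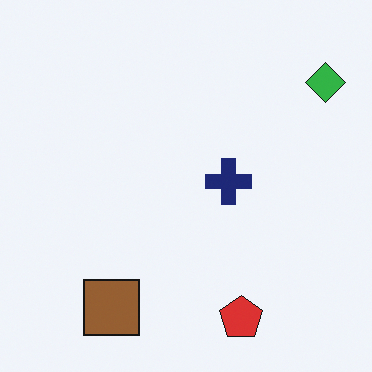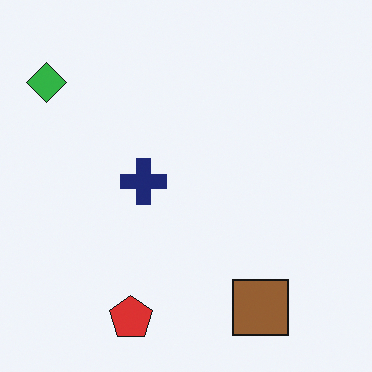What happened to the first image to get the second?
The second image is the first flipped horizontally (left ↔ right).

The green diamond is in the top-right of the first image and the top-left of the second — shapes on opposite sides of the vertical midline have swapped in a mirror flip.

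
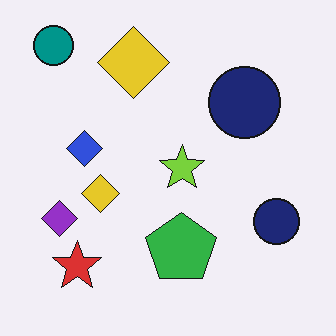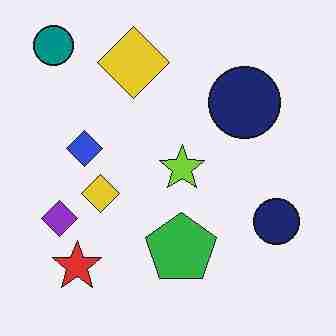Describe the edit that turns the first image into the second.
This is the original image degraded with heavy JPEG compression.

Blocky 8×8 compression artifacts appear around shape edges and the flat background shows ringing — characteristic JPEG degradation.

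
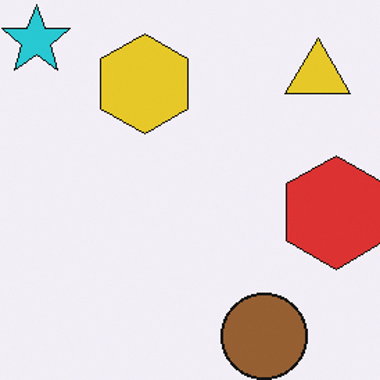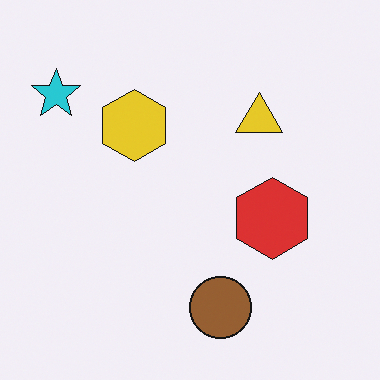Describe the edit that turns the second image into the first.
It was cropped to a modestly smaller region and rescaled.

The visible shapes are larger and the field of view is narrower; shapes near the original edges may be partly or wholly outside the frame — a crop-and-rescale.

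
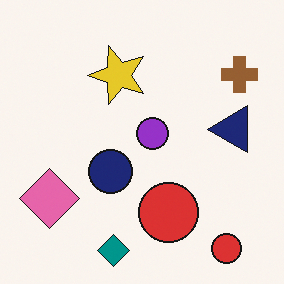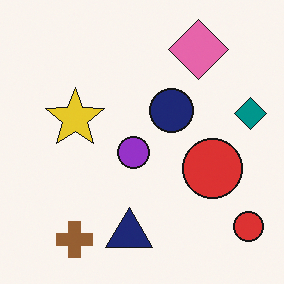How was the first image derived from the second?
The first image is the second transposed (reflected across the top-left ↔ bottom-right diagonal).

Shapes have swapped their row and column positions — what was in the top-right is now in the bottom-left — a diagonal reflection.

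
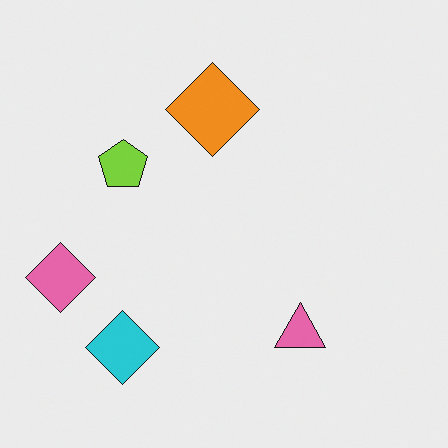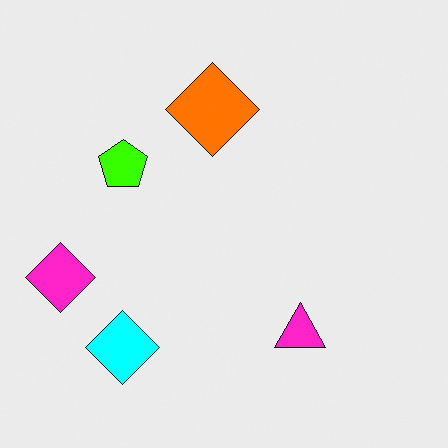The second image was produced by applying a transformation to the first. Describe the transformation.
The image was heavily oversaturated.

All colors are more vivid — a global saturation change.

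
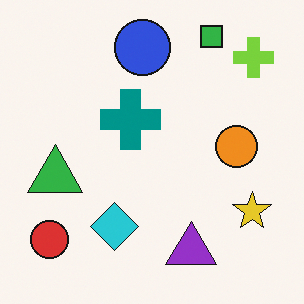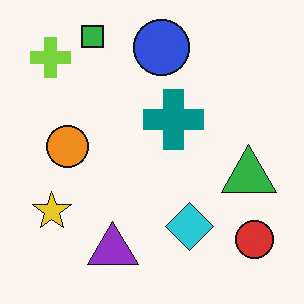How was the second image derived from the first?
This is the original image flipped horizontally (left ↔ right).

The red circle is in the bottom-left of the first image and the bottom-right of the second — shapes on opposite sides of the vertical midline have swapped in a mirror flip.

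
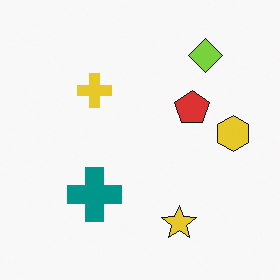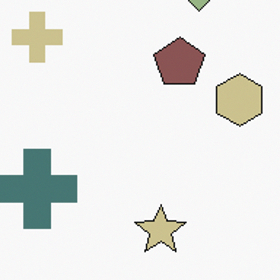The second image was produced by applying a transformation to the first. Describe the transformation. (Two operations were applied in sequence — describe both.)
Cropped slightly and scaled back up, then heavily desaturated.

The visible shapes are larger and the field of view is narrower; shapes near the original edges may be partly or wholly outside the frame — a crop-and-rescale. All colors are more muted and greyish — a global saturation change.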